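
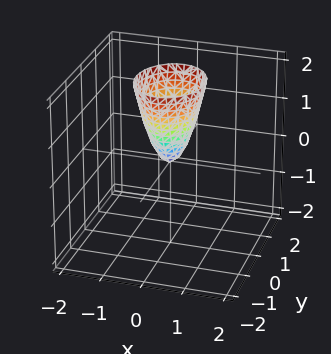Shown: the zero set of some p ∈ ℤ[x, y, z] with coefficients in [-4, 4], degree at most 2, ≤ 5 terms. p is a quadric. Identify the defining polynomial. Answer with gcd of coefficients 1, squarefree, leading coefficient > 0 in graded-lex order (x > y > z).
3*x^2 + 2*y^2 - z

deg p = 2.
Symmetries: it's symmetric under x → −x, forcing even powers of x; the y ↦ −y reflection is a symmetry, so y appears only in even powers.
Checking where it meets the axes: one x-axis crossing is at x = 0; it meets the z-axis at z = 0 (among the integer gridlines); it meets the y-axis at y = 0 (among the integer gridlines).
Putting this together gives p.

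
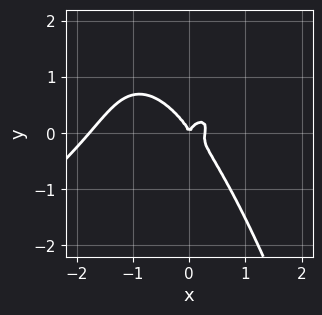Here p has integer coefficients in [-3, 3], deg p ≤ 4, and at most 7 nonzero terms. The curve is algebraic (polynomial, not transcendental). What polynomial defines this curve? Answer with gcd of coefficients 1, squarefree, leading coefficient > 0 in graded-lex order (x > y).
2*x^4 - 2*x^3*y + 3*x^3 + 2*y^3 - x^2

1. deg p = 4. A generic line meets the curve in up to 4 points.
2. From the axis intercepts and sections: it meets the y-axis at y = 0 (among the integer gridlines); it crosses the x-axis at the gridline x = 0.
3. These observations pin down the coefficients.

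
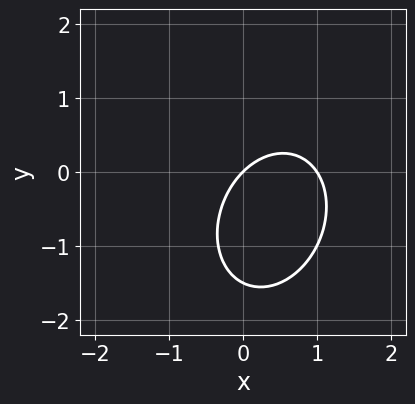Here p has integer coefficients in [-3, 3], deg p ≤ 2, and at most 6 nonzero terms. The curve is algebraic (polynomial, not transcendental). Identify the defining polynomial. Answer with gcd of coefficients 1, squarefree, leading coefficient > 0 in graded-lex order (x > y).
1. deg p = 2.
2. From the axis intercepts and sections: it crosses the y-axis at the gridline y = 0; the x-axis gridline crossings are at x ∈ {0, 1}.
3. These observations pin down the coefficients.

3*x^2 - x*y + 2*y^2 - 3*x + 3*y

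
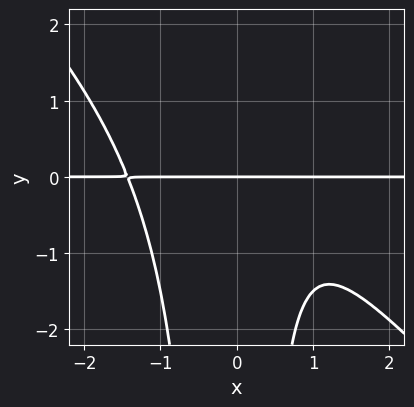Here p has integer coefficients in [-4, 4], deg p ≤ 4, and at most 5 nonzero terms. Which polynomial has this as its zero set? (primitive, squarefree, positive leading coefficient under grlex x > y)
2*x^3*y + 2*x^2*y^2 - 2*x*y + 3*y

First, deg p = 4. A generic line meets the curve in up to 4 points.
Next, observable constraints: one y-axis crossing is at y = 0; the visible x-axis segment lies entirely on the curve.
Finally, solving for integer coefficients yields p as stated.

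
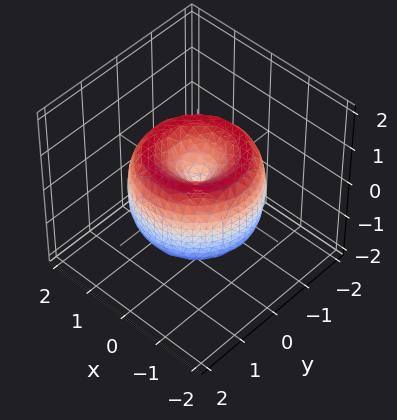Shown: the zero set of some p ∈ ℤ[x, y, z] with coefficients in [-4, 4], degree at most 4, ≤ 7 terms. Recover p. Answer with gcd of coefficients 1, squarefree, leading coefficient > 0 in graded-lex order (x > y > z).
1. Degree: a generic line meets the surface in up to 4 points, so deg p = 4.
2. Symmetry: every cross-section ⟂ z is a circle, so x, y appear only via x² + y².
3. From the visible intercepts: one y-axis crossing is at y = 0; a circular section at z = 0 has radius between 1 and 2; it meets the z-axis at z = 0 (among the integer gridlines).
4. The integer polynomial consistent with all of this is the stated p.

x^4 + 2*x^2*y^2 + y^4 - 2*x^2 - 2*y^2 + z^2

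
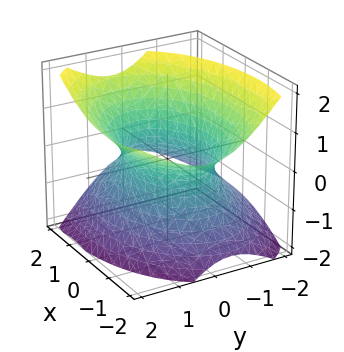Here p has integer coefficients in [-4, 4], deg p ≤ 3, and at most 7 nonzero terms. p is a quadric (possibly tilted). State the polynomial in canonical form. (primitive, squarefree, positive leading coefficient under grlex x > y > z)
1. deg p = 2. A generic line meets the surface in up to 2 points.
2. Checking where it meets the axes: the surface avoids every integer z-axis point in the box; among the integer gridlines, it crosses the y-axis at y ∈ {-1, 1}.
3. Matching integer coefficients to the picture gives p.

x^2 + x*z + 2*y^2 - y*z - 2*z^2 - 2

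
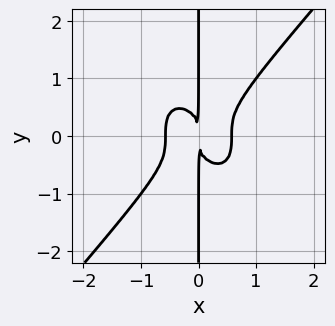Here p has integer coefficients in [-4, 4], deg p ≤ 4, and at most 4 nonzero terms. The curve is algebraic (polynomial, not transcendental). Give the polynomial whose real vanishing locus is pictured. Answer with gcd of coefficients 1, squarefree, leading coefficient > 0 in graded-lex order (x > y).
deg p = 4.
Reading off the gridlines: every point of the y-axis in the box is on the curve.
Solving for integer coefficients yields p as stated.

3*x^4 - 2*x*y^3 - x^2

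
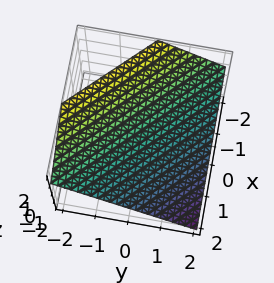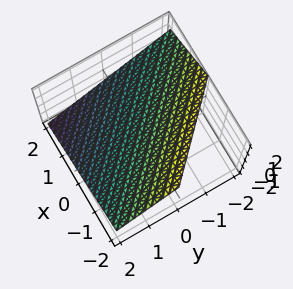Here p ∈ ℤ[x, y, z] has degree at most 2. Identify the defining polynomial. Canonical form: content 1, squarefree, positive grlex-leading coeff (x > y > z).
1. deg p = 1. The surface is flat (a plane).
2. Against the integer gridlines: it meets the x-axis at x = 1 (among the integer gridlines); it crosses the y-axis at the gridline y = 1.
3. The integer polynomial consistent with all of this is the stated p.

2*x + 2*y + 3*z - 2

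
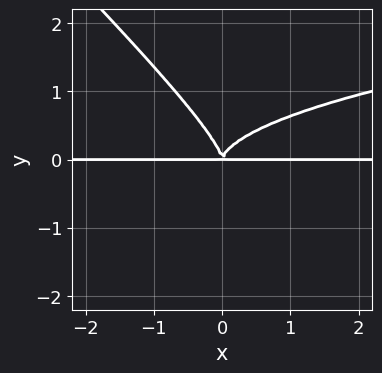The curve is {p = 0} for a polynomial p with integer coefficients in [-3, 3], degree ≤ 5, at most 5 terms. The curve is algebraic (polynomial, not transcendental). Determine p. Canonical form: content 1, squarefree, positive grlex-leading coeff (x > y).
3*x*y^3 + 3*y^4 - 2*x^2*y

Degree: no degree-3 curve has this shape, so deg p = 4.
Checking where it meets the axes: every point of the x-axis in the box is on the curve.
Matching integer coefficients to the picture gives p.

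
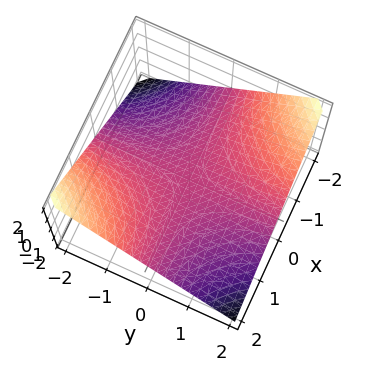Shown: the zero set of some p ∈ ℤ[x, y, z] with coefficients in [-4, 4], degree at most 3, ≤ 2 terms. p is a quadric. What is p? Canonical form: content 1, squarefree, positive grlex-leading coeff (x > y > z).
x*y + 2*z

(a) The degree is 2 — a hyperbolic paraboloid; a quadric.
(b) Observable constraints: the visible x-axis segment lies entirely on the surface; it meets the z-axis at z = 0 (among the integer gridlines).
(c) Assembling these constraints gives the stated polynomial. Check: (0, -1, 0) on the y-axis lies on the surface, and p(0, -1, 0) = 0. ✓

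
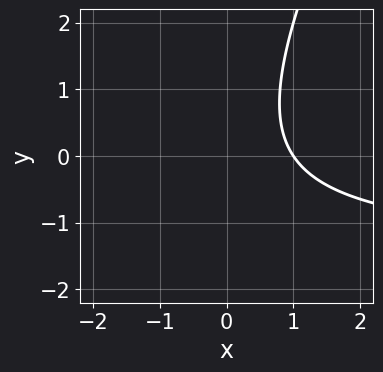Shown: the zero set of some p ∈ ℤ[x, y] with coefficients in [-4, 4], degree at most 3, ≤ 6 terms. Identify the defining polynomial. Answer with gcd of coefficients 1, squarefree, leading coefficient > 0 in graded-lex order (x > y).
First, degree: no degree-1 curve has this shape, so deg p = 2.
Then, reading off the gridlines: it misses every integer gridline on the y-axis; it meets the x-axis at x = 1 (among the integer gridlines).
Finally, solving for integer coefficients yields p as stated.

2*x*y - y^2 + 3*x - 3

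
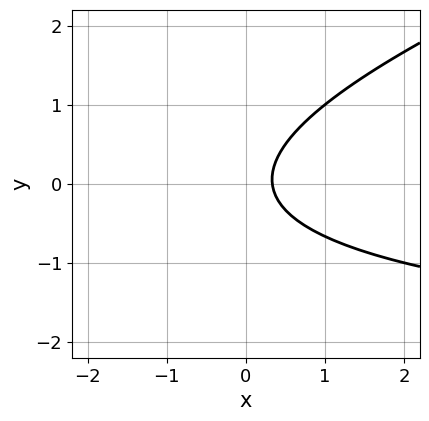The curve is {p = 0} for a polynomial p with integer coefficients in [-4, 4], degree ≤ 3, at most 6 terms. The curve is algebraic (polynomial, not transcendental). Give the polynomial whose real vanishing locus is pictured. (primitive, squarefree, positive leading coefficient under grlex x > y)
First, degree: a generic line meets the curve in up to 2 points, so deg p = 2.
Then, against the integer gridlines: no y-intercept at any integer in the box.
Finally, solving for integer coefficients yields p as stated.

x*y - 3*y^2 + 3*x - 1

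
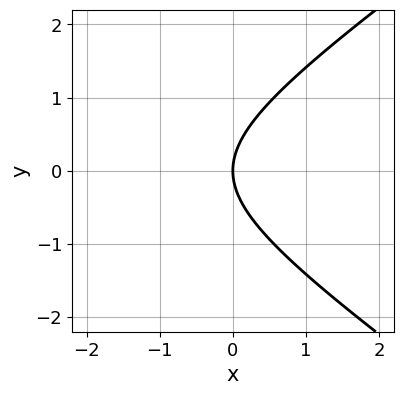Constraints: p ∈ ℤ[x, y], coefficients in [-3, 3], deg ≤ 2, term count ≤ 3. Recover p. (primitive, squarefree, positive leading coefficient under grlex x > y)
x^2 - 2*y^2 + 3*x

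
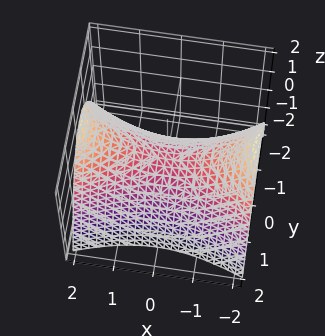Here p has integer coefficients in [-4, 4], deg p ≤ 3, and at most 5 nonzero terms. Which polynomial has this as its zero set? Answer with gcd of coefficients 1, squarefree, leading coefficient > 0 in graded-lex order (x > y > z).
deg p = 2.
Symmetries: the x ↦ −x reflection is a symmetry, so x appears only in even powers; mirror symmetry y ↦ −y ⇒ only even powers of y.
From the axis intercepts and sections: it meets the x-axis at x = 0 (among the integer gridlines); it crosses the z-axis at the gridline z = 0.
The integer polynomial consistent with all of this is the stated p.

x^2 - 3*y^2 - 3*z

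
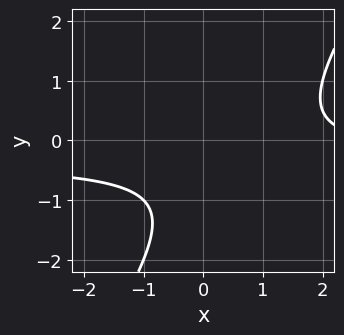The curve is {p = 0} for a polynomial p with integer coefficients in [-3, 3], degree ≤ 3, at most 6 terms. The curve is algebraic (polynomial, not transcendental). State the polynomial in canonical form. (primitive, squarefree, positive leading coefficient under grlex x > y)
1. deg p = 2. No degree-1 curve has this shape.
2. From the axis intercepts and sections: it misses every integer gridline on the x-axis; no y-intercept at any integer in the box.
3. Assembling these constraints gives the stated polynomial.

3*x*y - 2*y^2 + x - 3*y - 3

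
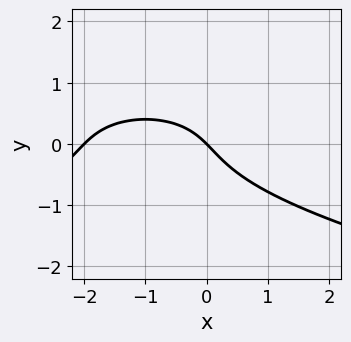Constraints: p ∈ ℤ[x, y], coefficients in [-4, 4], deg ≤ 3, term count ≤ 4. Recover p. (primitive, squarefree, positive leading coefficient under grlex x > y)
deg p = 3. The shape is more complex than any degree-2 curve.
Reading off the gridlines: among the integer gridlines, it crosses the x-axis at x ∈ {-2, 0}; it meets the y-axis at y = 0 (among the integer gridlines).
The integer polynomial consistent with all of this is the stated p.

3*y^3 + x^2 + 2*x + 2*y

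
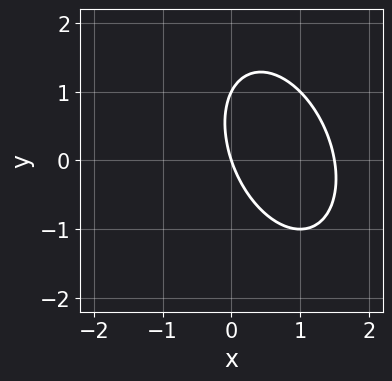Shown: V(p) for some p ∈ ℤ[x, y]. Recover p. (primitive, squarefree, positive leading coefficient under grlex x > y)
deg p = 2. The shape is more complex than any degree-1 curve.
Against the integer gridlines: one x-axis crossing is at x = 0; among the integer gridlines, it crosses the y-axis at y ∈ {0, 1}.
Together with the visible shape, these determine p as stated.

2*x^2 + x*y + y^2 - 3*x - y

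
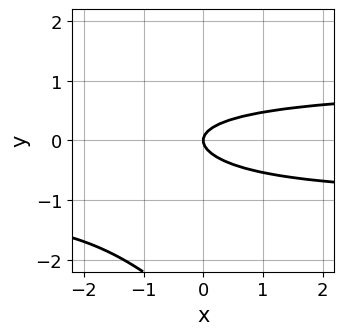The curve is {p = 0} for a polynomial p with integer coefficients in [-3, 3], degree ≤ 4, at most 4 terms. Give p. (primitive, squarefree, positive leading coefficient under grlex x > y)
(a) deg p = 3. The shape is more complex than any degree-2 curve.
(b) Observable constraints: it meets the y-axis at y = 0 (among the integer gridlines); it meets the x-axis at x = 0 (among the integer gridlines).
(c) Putting this together gives p.

x*y^2 + y^3 + 3*y^2 - x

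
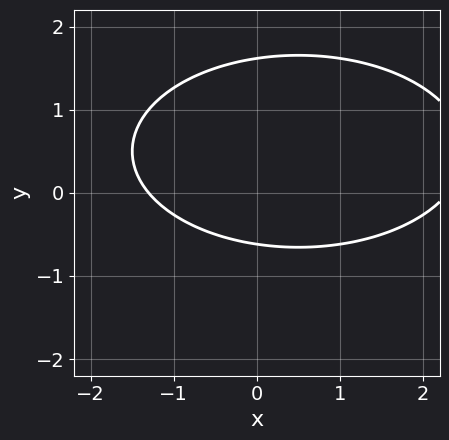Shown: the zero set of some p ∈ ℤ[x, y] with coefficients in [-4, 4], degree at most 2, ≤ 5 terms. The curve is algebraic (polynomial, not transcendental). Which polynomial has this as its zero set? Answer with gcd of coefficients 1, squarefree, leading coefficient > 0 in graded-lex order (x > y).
x^2 + 3*y^2 - x - 3*y - 3

First, deg p = 2. The shape is more complex than any degree-1 curve.
Finally, the integer polynomial consistent with all of this is the stated p.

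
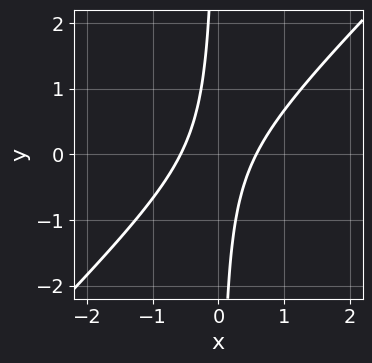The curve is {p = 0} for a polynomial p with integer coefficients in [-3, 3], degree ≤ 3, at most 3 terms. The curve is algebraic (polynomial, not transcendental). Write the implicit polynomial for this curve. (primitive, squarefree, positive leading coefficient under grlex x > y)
3*x^2 - 3*x*y - 1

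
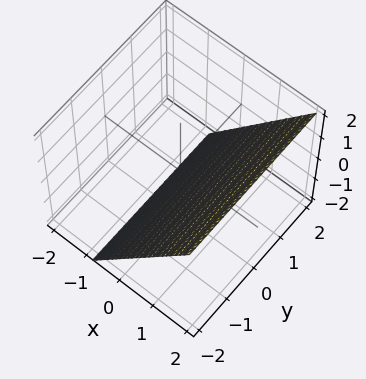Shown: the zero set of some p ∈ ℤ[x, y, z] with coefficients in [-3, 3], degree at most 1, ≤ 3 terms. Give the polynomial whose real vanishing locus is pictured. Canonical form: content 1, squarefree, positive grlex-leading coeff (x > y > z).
First, degree: every cross-section is a straight line — this is a plane, so deg p = 1.
Next, checking where it meets the axes: it meets the z-axis at z = -1 (among the integer gridlines); it misses every integer gridline on the y-axis.
Finally, putting this together gives p.

3*x - 2*z - 2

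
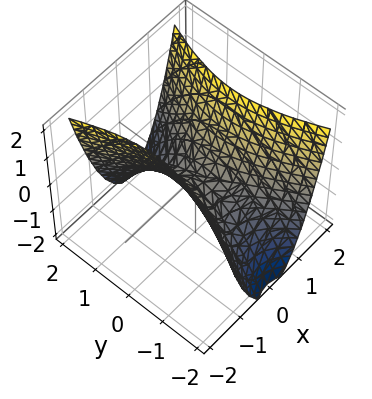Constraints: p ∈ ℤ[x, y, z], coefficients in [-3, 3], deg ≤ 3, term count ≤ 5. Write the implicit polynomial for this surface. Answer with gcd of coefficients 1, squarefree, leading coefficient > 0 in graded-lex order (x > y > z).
1. deg p = 2.
2. Symmetries: it's symmetric under x → −x, forcing even powers of x; mirror symmetry y ↦ −y ⇒ only even powers of y.
3. Against the integer gridlines: one z-axis crossing is at z = 0; it meets the y-axis at y = 0 (among the integer gridlines); one x-axis crossing is at x = 0.
4. Together with the visible shape, these determine p as stated.

3*x^2 - y^2 - 2*z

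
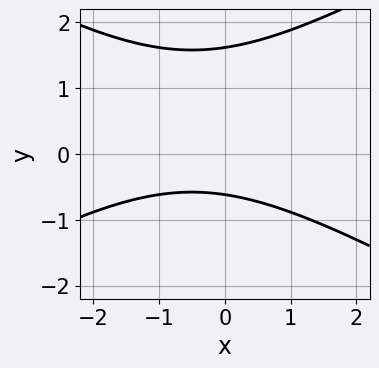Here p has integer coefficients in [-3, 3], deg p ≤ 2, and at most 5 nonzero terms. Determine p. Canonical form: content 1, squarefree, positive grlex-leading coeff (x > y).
1. Degree: no degree-1 curve has this shape, so deg p = 2.
2. Checking where it meets the axes: no x-intercept at any integer in the box.
3. Together with the visible shape, these determine p as stated.

x^2 - 3*y^2 + x + 3*y + 3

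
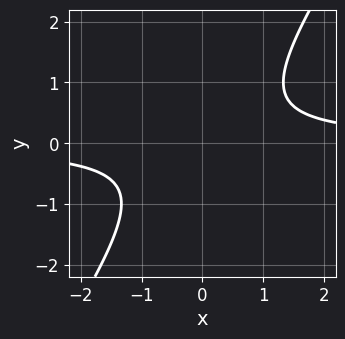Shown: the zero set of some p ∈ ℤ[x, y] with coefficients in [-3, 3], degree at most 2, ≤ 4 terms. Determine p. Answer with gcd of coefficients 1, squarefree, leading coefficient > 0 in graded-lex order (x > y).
3*x*y - 2*y^2 - 2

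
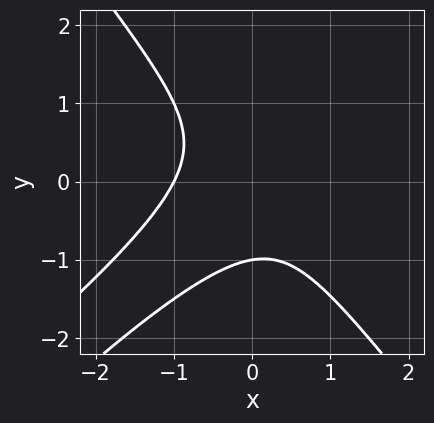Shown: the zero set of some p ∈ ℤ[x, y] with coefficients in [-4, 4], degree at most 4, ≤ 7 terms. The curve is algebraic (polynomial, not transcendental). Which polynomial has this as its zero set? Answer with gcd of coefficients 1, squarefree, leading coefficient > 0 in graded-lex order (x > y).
2*x^3 - 3*x^2*y - x*y^2 + 2*y^3 + 2

1. Degree: a generic line meets the curve in up to 3 points, so deg p = 3.
2. From the visible intercepts: it meets the x-axis at x = -1 (among the integer gridlines); it meets the y-axis at y = -1 (among the integer gridlines).
3. Fitting integer coefficients to these (and the overall shape) gives p.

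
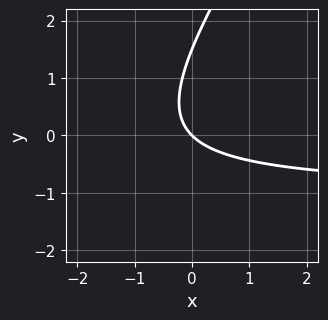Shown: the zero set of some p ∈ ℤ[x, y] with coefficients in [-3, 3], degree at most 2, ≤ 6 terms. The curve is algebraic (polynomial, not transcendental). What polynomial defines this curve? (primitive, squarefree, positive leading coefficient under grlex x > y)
3*x*y - 2*y^2 + 3*x + 3*y

1. Degree: the shape is more complex than any degree-1 curve, so deg p = 2.
2. Checking where it meets the axes: one y-axis crossing is at y = 0; one x-axis crossing is at x = 0.
3. Solving for integer coefficients yields p as stated.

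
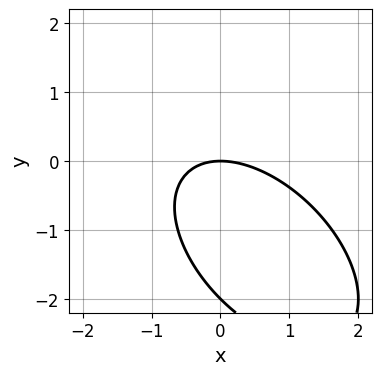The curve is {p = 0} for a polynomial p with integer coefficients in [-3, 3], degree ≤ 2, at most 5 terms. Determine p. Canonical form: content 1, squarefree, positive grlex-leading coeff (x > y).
x^2 + x*y + y^2 + 2*y

First, the degree is 2 — a generic line meets the curve in up to 2 points.
Then, checking where it meets the axes: it crosses the x-axis at the gridline x = 0; the y-axis gridline crossings are at y ∈ {-2, 0}.
Finally, assembling these constraints gives the stated polynomial.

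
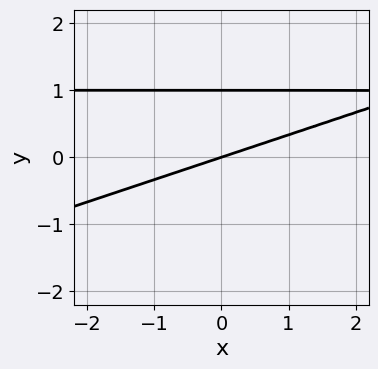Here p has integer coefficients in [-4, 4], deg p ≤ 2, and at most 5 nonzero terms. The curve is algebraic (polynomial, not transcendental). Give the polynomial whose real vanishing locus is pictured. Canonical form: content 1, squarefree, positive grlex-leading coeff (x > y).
x*y - 3*y^2 - x + 3*y

(a) The degree is 2 — no degree-1 curve has this shape.
(b) From the axis intercepts and sections: it meets the x-axis at x = 0 (among the integer gridlines); among the integer gridlines, it crosses the y-axis at y ∈ {0, 1}.
(c) Solving for integer coefficients yields p as stated.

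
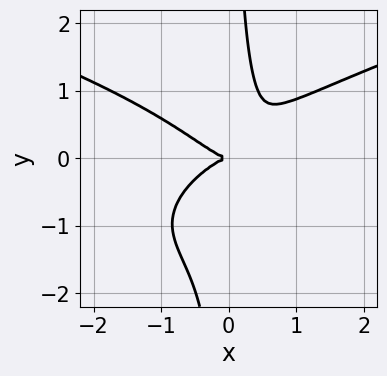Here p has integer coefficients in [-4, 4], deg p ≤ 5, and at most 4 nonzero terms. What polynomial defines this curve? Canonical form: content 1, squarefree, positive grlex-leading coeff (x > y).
3*x*y^3 - 2*x^3 + 2*x*y^2 - 2*y^2

deg p = 4.
Checking where it meets the axes: it meets the x-axis at x = 0 (among the integer gridlines); it crosses the y-axis at the gridline y = 0.
Matching integer coefficients to the picture gives p.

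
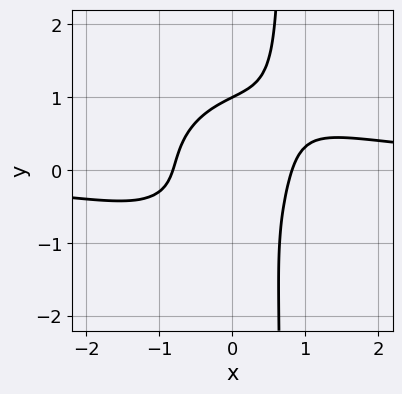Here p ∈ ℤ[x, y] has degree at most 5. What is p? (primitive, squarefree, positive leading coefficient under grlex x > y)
3*x^3*y + 3*x*y^3 - 2*y^3 - 3*x^2 + 2

(a) Degree: no degree-3 curve has this shape, so deg p = 4.
(b) Reading off the gridlines: it meets the y-axis at y = 1 (among the integer gridlines).
(c) Assembling these constraints gives the stated polynomial.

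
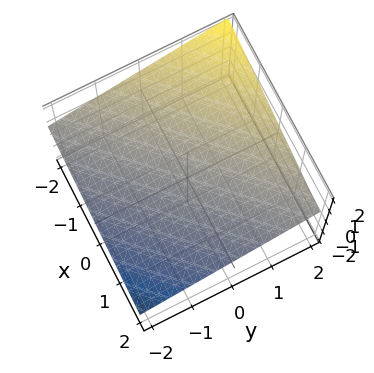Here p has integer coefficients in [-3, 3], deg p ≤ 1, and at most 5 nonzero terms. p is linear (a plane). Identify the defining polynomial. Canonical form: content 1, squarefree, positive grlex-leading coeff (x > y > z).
x - y + 3*z - 2

Degree: every cross-section is a straight line — this is a plane, so deg p = 1.
Reading off the gridlines: it crosses the y-axis at the gridline y = -2; it meets the x-axis at x = 2 (among the integer gridlines).
Together with the visible shape, these determine p as stated.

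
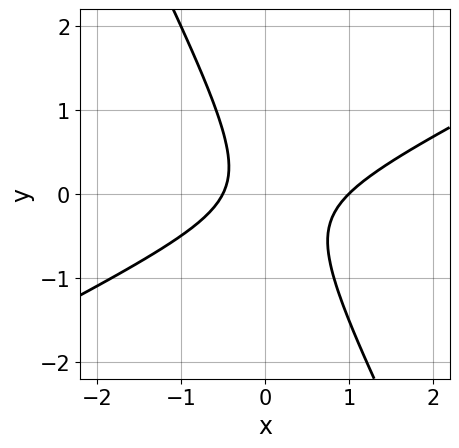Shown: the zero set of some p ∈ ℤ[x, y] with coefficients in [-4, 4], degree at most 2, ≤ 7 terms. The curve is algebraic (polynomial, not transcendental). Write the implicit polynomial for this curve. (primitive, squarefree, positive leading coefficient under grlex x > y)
2*x^2 - 3*x*y - 2*y^2 - x - 1

(a) deg p = 2. No degree-1 curve has this shape.
(b) Reading off the gridlines: no y-intercept at any integer in the box; one x-axis crossing is at x = 1.
(c) The integer polynomial consistent with all of this is the stated p.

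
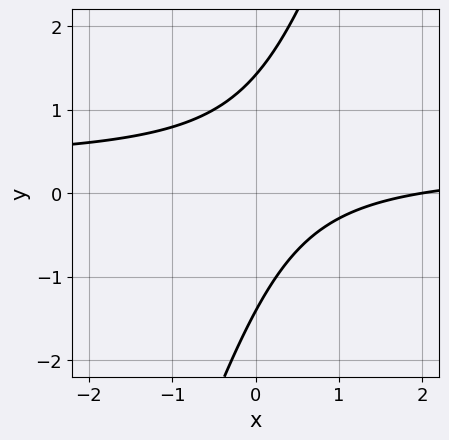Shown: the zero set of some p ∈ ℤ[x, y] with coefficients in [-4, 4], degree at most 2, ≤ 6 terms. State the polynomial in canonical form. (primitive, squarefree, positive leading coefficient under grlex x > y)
3*x*y - y^2 - x + 2

(a) Degree: a generic line meets the curve in up to 2 points, so deg p = 2.
(b) Reading off the gridlines: it crosses the x-axis at the gridline x = 2.
(c) Together with the visible shape, these determine p as stated.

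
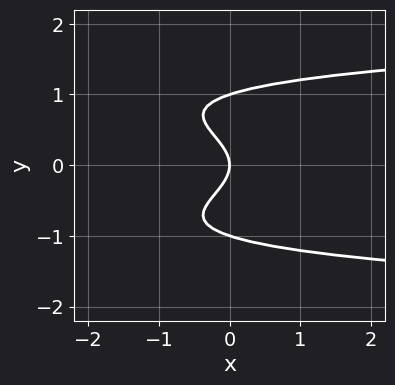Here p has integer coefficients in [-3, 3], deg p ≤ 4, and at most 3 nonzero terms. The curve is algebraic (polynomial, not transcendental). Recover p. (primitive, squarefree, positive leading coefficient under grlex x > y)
3*y^4 - 3*y^2 - 2*x

First, the degree is 4 — no degree-3 curve has this shape.
Then, symmetries: it's symmetric under y → −y, forcing even powers of y.
Next, against the integer gridlines: it meets the x-axis at x = 0 (among the integer gridlines); among the integer gridlines, it crosses the y-axis at y ∈ {-1, 0, 1}.
Finally, together with the visible shape, these determine p as stated.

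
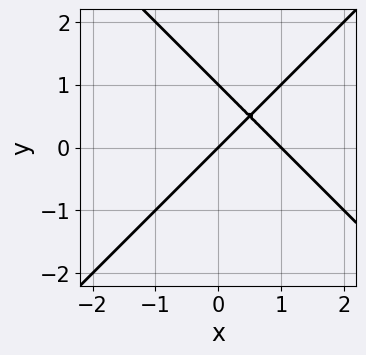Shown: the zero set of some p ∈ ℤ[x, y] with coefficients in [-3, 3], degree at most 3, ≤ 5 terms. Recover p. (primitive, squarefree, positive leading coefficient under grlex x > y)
x^2 - y^2 - x + y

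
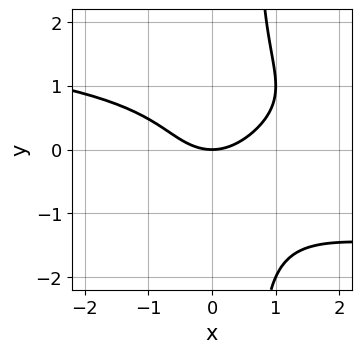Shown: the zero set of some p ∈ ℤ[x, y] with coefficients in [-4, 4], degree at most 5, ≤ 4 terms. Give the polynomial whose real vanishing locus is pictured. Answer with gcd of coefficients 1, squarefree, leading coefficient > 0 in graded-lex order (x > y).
3*x*y^3 - 2*y^3 + 2*x^2 - 3*y

(a) deg p = 4.
(b) Observable constraints: it crosses the y-axis at the gridline y = 0; it meets the x-axis at x = 0 (among the integer gridlines).
(c) Fitting integer coefficients to these (and the overall shape) gives p.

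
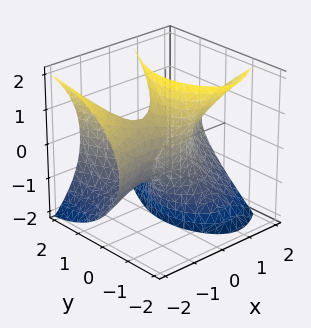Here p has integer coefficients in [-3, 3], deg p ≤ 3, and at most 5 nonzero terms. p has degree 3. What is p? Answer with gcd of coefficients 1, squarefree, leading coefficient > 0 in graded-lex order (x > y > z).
1. The degree is 3 — no degree-2 surface has this shape.
2. Reading off the gridlines: one x-axis crossing is at x = 1; no z-intercept at any integer in the box.
3. These observations pin down the coefficients.

x^3 - 3*x^2*y - 3*x*z^2 + 3*y^2 - 1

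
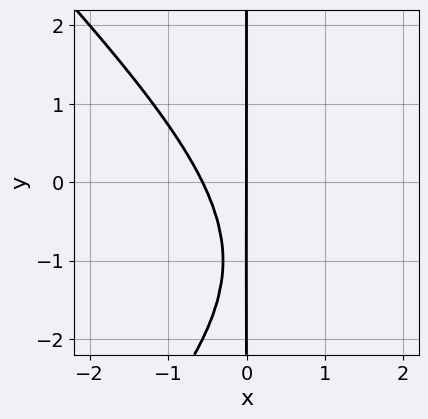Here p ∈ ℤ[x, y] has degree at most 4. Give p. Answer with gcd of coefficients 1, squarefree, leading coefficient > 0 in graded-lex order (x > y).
x^3 - x*y^2 - 3*x^2 - 2*x*y - 2*x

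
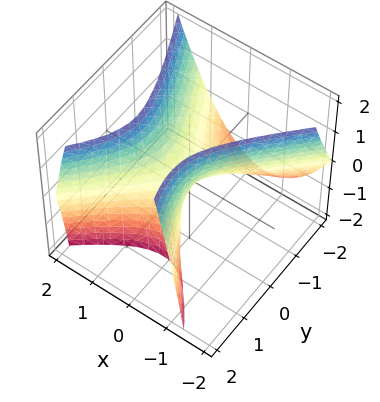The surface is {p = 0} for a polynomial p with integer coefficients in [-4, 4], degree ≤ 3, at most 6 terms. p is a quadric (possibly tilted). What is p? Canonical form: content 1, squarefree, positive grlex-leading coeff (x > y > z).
1. deg p = 2. A generic line meets the surface in up to 2 points.
2. Checking where it meets the axes: it meets the x-axis at x = 0 (among the integer gridlines); one z-axis crossing is at z = 0; it meets the y-axis at y = 0 (among the integer gridlines).
3. The integer polynomial consistent with all of this is the stated p.

2*x^2 - x*y - y^2 + y*z - z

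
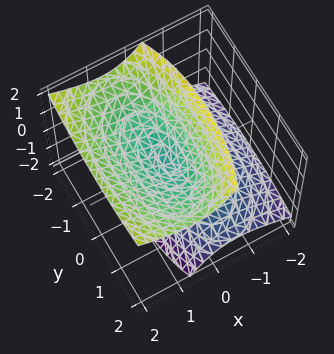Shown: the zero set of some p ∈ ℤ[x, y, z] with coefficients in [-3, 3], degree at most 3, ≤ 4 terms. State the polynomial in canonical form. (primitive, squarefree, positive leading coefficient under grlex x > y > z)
First, degree: the shape is more complex than any degree-1 surface, so deg p = 2.
Next, against the integer gridlines: it crosses the x-axis at the gridline x = 0; it meets the z-axis at z = 0 (among the integer gridlines).
Finally, these observations pin down the coefficients.

3*x^2 - 3*x*z + y^2 - 2*z^2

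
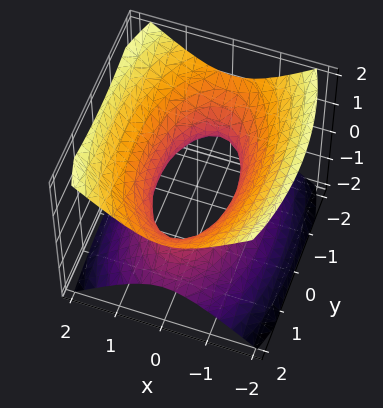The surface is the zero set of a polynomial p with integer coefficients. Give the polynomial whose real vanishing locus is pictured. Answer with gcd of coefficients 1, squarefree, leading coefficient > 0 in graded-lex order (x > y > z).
(a) The degree is 2 — one connected sheet with a waist; a quadric.
(b) Symmetries: it's symmetric under y → −y, forcing even powers of y; mirror symmetry x ↦ −x ⇒ only even powers of x; the z ↦ −z reflection is a symmetry, so z appears only in even powers.
(c) From the visible intercepts: the surface avoids every integer z-axis point in the box.
(d) The integer polynomial consistent with all of this is the stated p.

3*x^2 + y^2 - 3*z^2 - 2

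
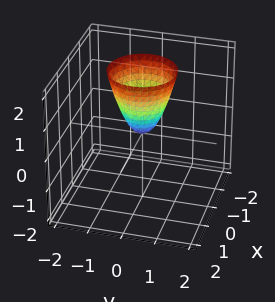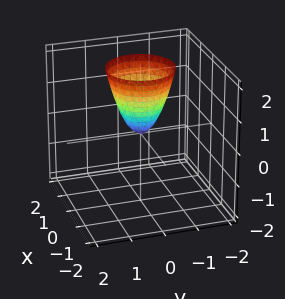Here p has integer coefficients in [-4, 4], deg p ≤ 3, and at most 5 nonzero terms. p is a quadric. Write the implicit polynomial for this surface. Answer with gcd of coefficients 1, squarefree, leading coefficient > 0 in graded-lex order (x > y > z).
2*x^2 + 2*y^2 - z

deg p = 2.
Symmetries: rotational symmetry about the z-axis ⇒ p depends on x, y only through x² + y².
Reading off the gridlines: one z-axis crossing is at z = 0; a circular section at z = 2 has radius exactly 1.
Fitting integer coefficients to these (and the overall shape) gives p.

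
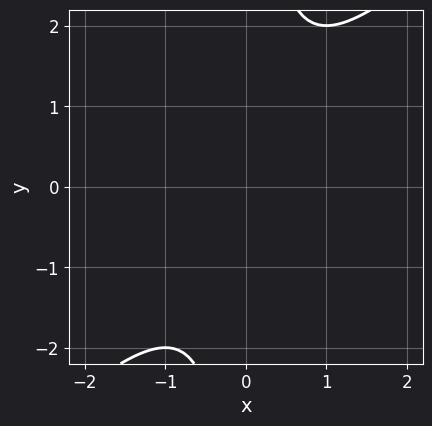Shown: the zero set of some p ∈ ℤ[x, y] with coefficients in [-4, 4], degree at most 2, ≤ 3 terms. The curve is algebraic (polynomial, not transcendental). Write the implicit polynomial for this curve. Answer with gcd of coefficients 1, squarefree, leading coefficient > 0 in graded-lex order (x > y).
First, degree: the shape is more complex than any degree-1 curve, so deg p = 2.
Next, checking where it meets the axes: it misses every integer gridline on the y-axis; the curve avoids every integer x-axis point in the box.
Finally, together with the visible shape, these determine p as stated.

x^2 - x*y + 1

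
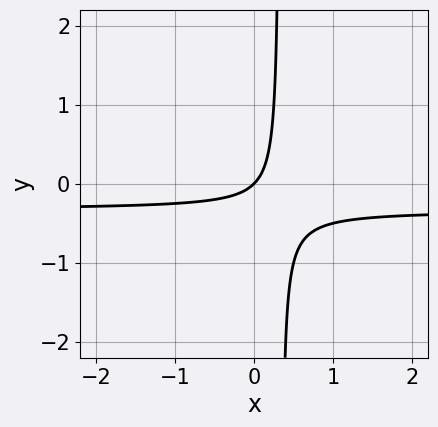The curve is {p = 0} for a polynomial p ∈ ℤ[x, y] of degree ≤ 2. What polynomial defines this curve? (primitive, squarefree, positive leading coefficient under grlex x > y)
3*x*y + x - y

(a) Degree: a generic line meets the curve in up to 2 points, so deg p = 2.
(b) Against the integer gridlines: it meets the x-axis at x = 0 (among the integer gridlines); it crosses the y-axis at the gridline y = 0.
(c) Solving for integer coefficients yields p as stated.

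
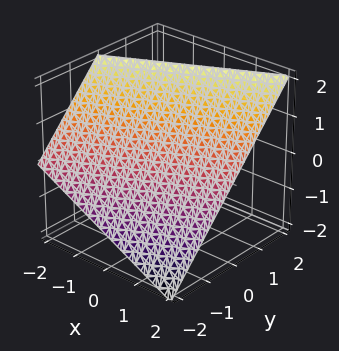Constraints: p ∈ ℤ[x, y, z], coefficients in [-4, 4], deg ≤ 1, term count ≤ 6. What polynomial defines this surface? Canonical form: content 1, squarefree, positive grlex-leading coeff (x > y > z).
x - 2*y + 2*z - 2

First, the degree is 1 — every cross-section is a straight line — this is a plane.
Next, checking where it meets the axes: one y-axis crossing is at y = -1; it crosses the z-axis at the gridline z = 1; one x-axis crossing is at x = 2.
Finally, fitting integer coefficients to these (and the overall shape) gives p.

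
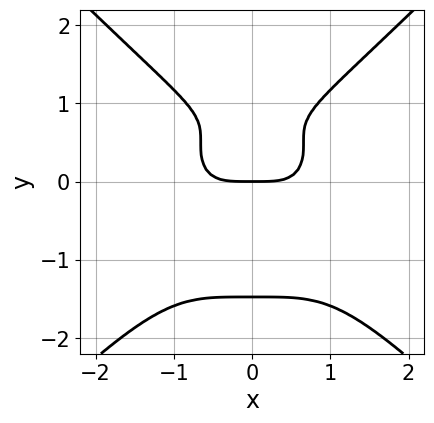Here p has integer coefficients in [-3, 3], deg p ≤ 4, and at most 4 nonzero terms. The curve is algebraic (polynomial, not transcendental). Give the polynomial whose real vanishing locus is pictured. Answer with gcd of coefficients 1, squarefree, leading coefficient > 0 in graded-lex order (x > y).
2*x^4 - 2*y^4 + 3*y^2 - 2*y

The degree is 4 — no degree-3 curve has this shape.
Symmetries: it's symmetric under x → −x, forcing even powers of x.
From the visible intercepts: it meets the x-axis at x = 0 (among the integer gridlines); it meets the y-axis at y = 0 (among the integer gridlines).
These observations pin down the coefficients.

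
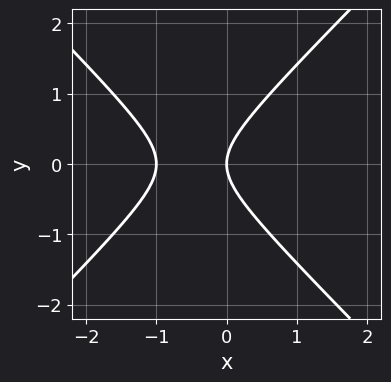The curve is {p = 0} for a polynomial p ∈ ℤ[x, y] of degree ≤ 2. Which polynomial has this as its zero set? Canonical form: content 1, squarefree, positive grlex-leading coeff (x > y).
x^2 - y^2 + x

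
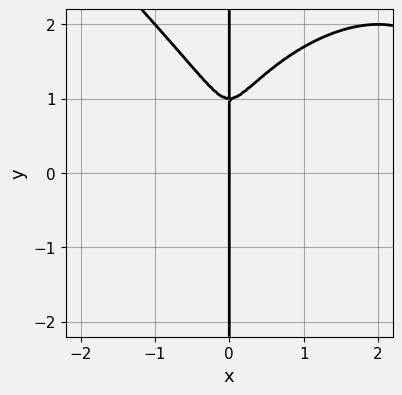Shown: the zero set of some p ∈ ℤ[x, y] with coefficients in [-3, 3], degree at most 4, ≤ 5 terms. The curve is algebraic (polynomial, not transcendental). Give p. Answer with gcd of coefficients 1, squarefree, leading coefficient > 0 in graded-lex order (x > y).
x^4 + x*y^3 - 3*x^3 - x*y^2

First, deg p = 4. No degree-3 curve has this shape.
Next, checking where it meets the axes: the visible y-axis segment lies entirely on the curve; one x-axis crossing is at x = 0.
Finally, matching integer coefficients to the picture gives p.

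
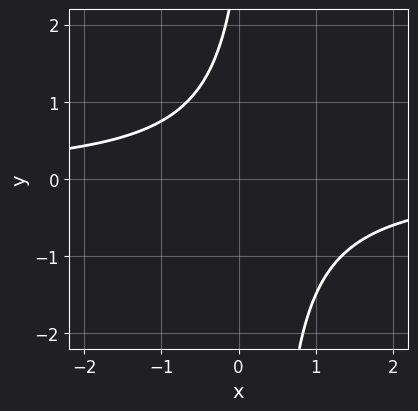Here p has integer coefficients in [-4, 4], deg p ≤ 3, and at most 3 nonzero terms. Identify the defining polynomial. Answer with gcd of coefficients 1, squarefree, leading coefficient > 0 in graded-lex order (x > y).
3*x*y - y + 3

First, degree: no degree-1 curve has this shape, so deg p = 2.
Next, checking where it meets the axes: the curve avoids every integer x-axis point in the box; no y-intercept at any integer in the box.
Finally, fitting integer coefficients to these (and the overall shape) gives p.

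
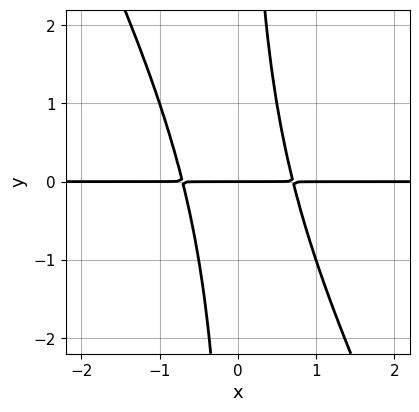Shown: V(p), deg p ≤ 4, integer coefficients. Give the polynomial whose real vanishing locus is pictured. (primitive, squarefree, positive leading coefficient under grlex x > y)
1. Degree: no degree-2 curve has this shape, so deg p = 3.
2. Checking where it meets the axes: it meets the y-axis at y = 0 (among the integer gridlines); every point of the x-axis in the box is on the curve.
3. Putting this together gives p.

2*x^2*y + x*y^2 - y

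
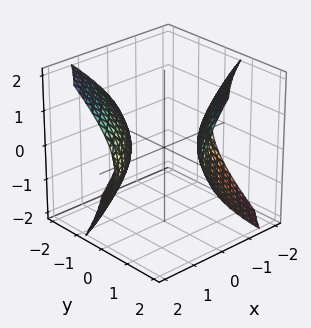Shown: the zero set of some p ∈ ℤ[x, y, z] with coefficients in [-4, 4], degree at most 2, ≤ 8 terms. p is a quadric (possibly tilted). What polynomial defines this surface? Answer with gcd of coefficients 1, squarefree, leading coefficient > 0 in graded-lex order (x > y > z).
x^2 - 3*x*y + y^2 + y*z - 2*z^2 - 2

(a) The picture has 2 separate pieces. Treating them together as one polynomial.
(b) The degree is 2 — a generic line meets the surface in up to 2 points.
(c) Reading off the gridlines: the surface avoids every integer z-axis point in the box.
(d) Together with the visible shape, these determine p as stated.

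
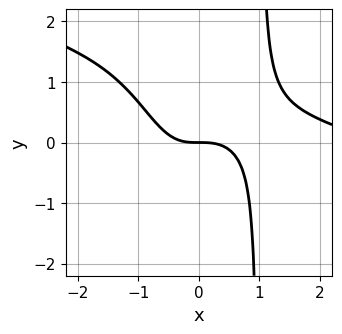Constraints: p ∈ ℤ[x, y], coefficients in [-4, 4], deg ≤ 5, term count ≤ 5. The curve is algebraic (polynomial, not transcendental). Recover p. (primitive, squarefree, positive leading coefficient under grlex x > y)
x^4 + 3*x^3*y - 3*x^3 - 3*y

First, deg p = 4. The shape is more complex than any degree-3 curve.
Then, observable constraints: one x-axis crossing is at x = 0; it crosses the y-axis at the gridline y = 0.
Finally, solving for integer coefficients yields p as stated.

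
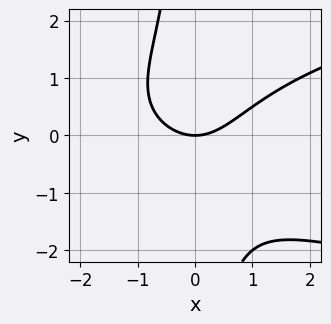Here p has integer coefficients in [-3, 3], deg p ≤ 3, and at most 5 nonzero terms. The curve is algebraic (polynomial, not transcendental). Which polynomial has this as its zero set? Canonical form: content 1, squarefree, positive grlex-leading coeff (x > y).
The degree is 3 — the shape is more complex than any degree-2 curve.
Observable constraints: it crosses the x-axis at the gridline x = 0; it meets the y-axis at y = 0 (among the integer gridlines).
Assembling these constraints gives the stated polynomial.

2*x*y^2 - 2*x^2 + 3*y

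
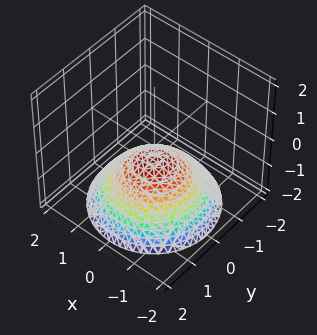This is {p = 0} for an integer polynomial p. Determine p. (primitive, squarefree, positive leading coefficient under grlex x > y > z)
(a) Degree: a generic line meets the surface in up to 2 points, so deg p = 2.
(b) Symmetry: every cross-section ⟂ z is a circle, so x, y appear only via x² + y².
(c) Checking where it meets the axes: no y-intercept at any integer in the box; it misses every integer gridline on the x-axis; a circular section at z = -2 has radius between 1 and 2.
(d) Assembling these constraints gives the stated polynomial.

x^2 + y^2 + 2*z + 1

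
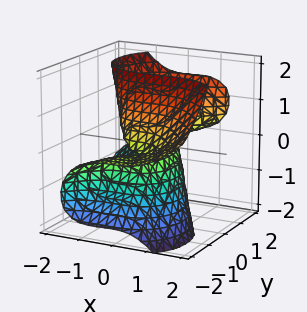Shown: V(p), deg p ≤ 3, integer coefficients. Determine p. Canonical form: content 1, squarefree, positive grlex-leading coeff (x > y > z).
2*x^3 - x^2*z - 3*y^2*z + 3*y*z^2 + 3*z

First, the degree is 3 — the shape is more complex than any degree-2 surface.
Next, reading off the gridlines: it crosses the x-axis at the gridline x = 0; it meets the z-axis at z = 0 (among the integer gridlines); the visible y-axis segment lies entirely on the surface.
Finally, solving for integer coefficients yields p as stated.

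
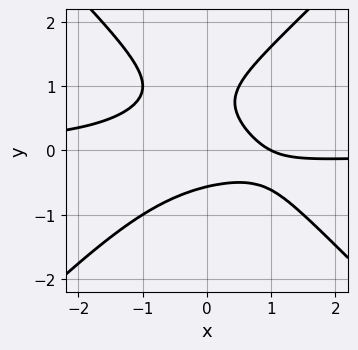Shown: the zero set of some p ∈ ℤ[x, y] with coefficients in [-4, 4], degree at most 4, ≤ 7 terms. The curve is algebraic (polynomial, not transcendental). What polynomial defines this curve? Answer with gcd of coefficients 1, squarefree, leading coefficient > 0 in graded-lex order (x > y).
The degree is 3 — the shape is more complex than any degree-2 curve.
From the axis intercepts and sections: one x-axis crossing is at x = 1.
These observations pin down the coefficients.

2*x^2*y - 2*y^3 + 2*y^2 + x - 1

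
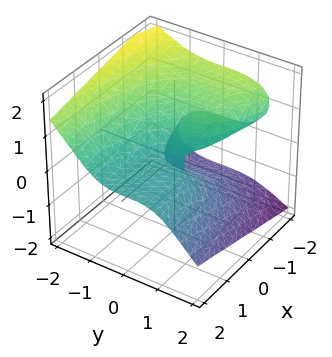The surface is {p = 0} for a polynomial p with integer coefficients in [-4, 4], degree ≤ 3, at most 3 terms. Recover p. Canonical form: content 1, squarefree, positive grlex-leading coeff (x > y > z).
y^3 + 2*z^3 + 2*x*z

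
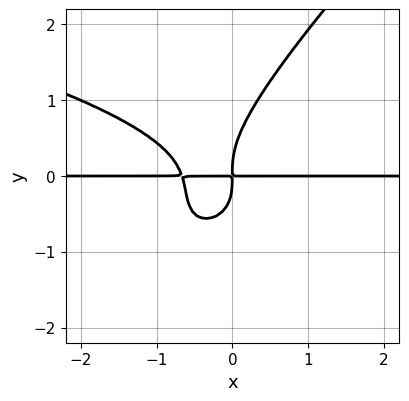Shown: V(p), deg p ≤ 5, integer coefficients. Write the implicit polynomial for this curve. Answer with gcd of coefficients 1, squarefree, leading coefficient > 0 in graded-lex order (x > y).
2*x*y^3 - 2*y^4 + 3*x^2*y + x*y^2 + 2*x*y

1. The degree is 4 — no degree-3 curve has this shape.
2. Against the integer gridlines: every point of the x-axis in the box is on the curve.
3. Assembling these constraints gives the stated polynomial.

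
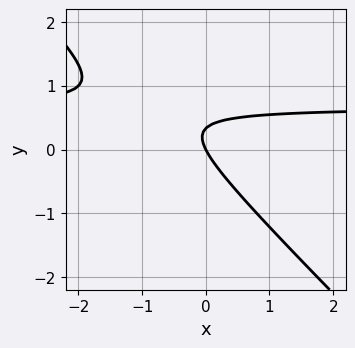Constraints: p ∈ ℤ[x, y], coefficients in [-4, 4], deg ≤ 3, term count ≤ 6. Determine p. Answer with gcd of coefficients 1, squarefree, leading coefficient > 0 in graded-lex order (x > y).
(a) The degree is 2 — the shape is more complex than any degree-1 curve.
(b) From the visible intercepts: one y-axis crossing is at y = 0; it crosses the x-axis at the gridline x = 0.
(c) Matching integer coefficients to the picture gives p.

3*x*y + 3*y^2 - 2*x - y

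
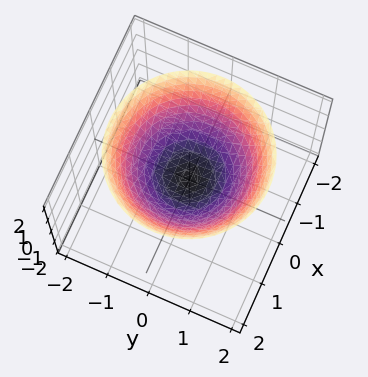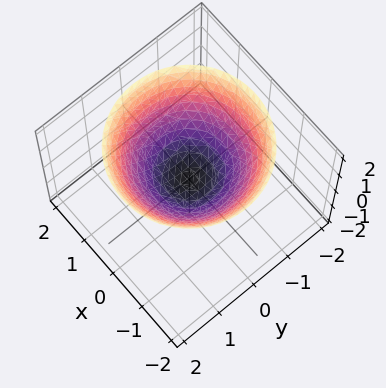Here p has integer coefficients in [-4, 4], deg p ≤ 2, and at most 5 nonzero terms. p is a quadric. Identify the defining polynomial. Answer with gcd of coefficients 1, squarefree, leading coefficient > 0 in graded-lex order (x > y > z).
First, the degree is 2 — a paraboloid; a quadric.
Next, symmetries: every cross-section ⟂ z is a circle, so x, y appear only via x² + y².
Next, against the integer gridlines: it crosses the z-axis at the gridline z = 0; it crosses the y-axis at the gridline y = 0; a circular section at z = 1 has radius between 1 and 2.
Finally, solving for integer coefficients yields p as stated.

2*x^2 + 2*y^2 - 3*z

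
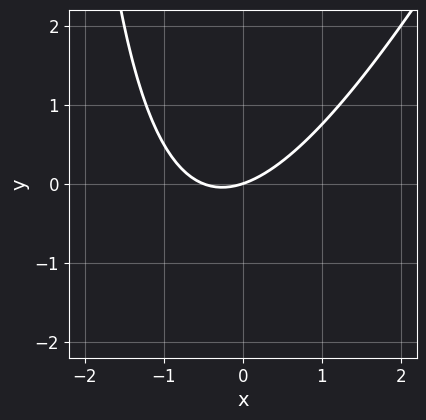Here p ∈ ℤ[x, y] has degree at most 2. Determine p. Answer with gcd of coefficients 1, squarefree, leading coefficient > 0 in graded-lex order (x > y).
(a) Degree: no degree-1 curve has this shape, so deg p = 2.
(b) Reading off the gridlines: it meets the y-axis at y = 0 (among the integer gridlines); it meets the x-axis at x = 0 (among the integer gridlines).
(c) The integer polynomial consistent with all of this is the stated p.

2*x^2 - x*y + x - 3*y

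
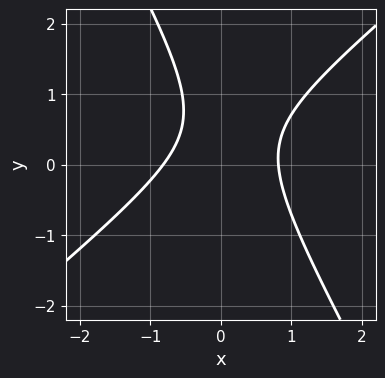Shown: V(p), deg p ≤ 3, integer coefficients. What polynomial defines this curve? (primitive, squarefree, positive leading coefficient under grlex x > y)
3*x^2 - 2*x*y - 2*y^2 + 2*y - 2

First, the degree is 2 — a generic line meets the curve in up to 2 points.
Next, observable constraints: the curve avoids every integer y-axis point in the box.
Finally, solving for integer coefficients yields p as stated.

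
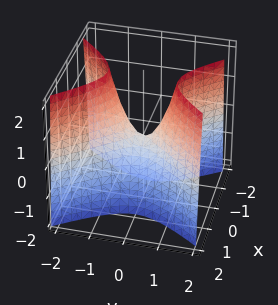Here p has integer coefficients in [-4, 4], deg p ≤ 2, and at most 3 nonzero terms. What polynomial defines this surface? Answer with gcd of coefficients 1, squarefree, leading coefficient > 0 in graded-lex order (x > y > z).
3*x^2 - 2*y^2 + z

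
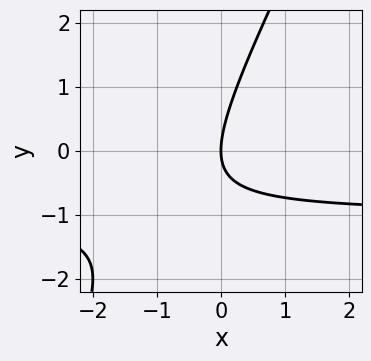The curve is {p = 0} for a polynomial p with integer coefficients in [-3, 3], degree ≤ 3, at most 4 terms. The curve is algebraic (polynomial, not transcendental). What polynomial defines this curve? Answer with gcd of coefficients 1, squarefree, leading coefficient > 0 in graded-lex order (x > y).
First, degree: the shape is more complex than any degree-1 curve, so deg p = 2.
Next, observable constraints: it crosses the x-axis at the gridline x = 0; it meets the y-axis at y = 0 (among the integer gridlines).
Finally, fitting integer coefficients to these (and the overall shape) gives p.

2*x*y - y^2 + 2*x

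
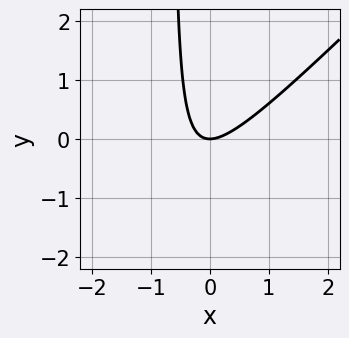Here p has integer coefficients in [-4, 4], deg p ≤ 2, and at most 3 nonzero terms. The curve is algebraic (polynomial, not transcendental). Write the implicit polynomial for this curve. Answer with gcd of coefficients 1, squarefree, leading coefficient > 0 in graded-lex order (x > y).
3*x^2 - 3*x*y - 2*y

(a) Degree: the shape is more complex than any degree-1 curve, so deg p = 2.
(b) Reading off the gridlines: one y-axis crossing is at y = 0; one x-axis crossing is at x = 0.
(c) Fitting integer coefficients to these (and the overall shape) gives p.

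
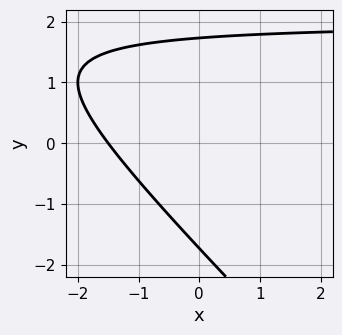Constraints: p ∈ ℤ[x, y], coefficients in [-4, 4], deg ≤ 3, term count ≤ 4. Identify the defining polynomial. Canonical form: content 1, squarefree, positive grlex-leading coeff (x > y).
First, degree: the shape is more complex than any degree-1 curve, so deg p = 2.
Finally, putting this together gives p.

x*y + y^2 - 2*x - 3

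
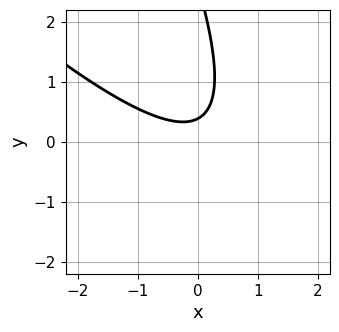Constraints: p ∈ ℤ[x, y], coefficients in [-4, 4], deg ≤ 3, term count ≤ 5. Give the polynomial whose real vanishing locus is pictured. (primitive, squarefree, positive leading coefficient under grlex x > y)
1. The degree is 2 — no degree-1 curve has this shape.
2. From the visible intercepts: it misses every integer gridline on the x-axis.
3. Solving for integer coefficients yields p as stated.

2*x^2 + 3*x*y + y^2 - 3*y + 1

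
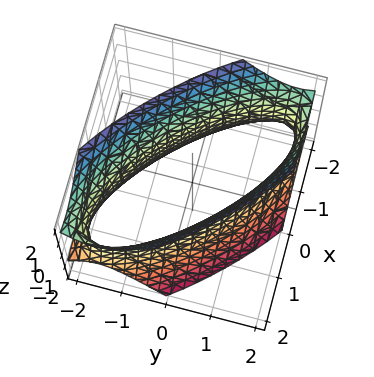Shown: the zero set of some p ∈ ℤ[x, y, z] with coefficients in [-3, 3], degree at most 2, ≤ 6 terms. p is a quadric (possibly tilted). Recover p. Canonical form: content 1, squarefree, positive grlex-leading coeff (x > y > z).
2*x^2 + 3*x*y + 2*y^2 - z^2 - 3

(a) deg p = 2. No degree-1 surface has this shape.
(b) Against the integer gridlines: no z-intercept at any integer in the box.
(c) Fitting integer coefficients to these (and the overall shape) gives p.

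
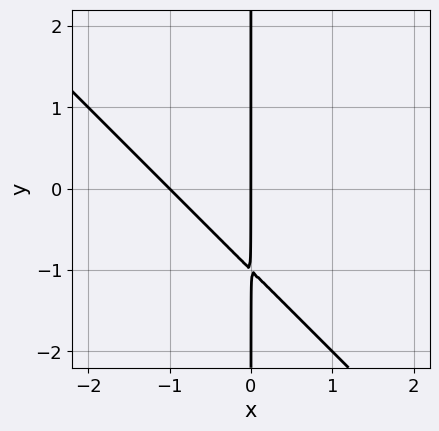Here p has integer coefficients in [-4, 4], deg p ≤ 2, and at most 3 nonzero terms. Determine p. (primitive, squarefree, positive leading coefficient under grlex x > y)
x^2 + x*y + x

The degree is 2 — no degree-1 curve has this shape.
Checking where it meets the axes: the x-axis gridline crossings are at x ∈ {-1, 0}; every point of the y-axis in the box is on the curve.
Matching integer coefficients to the picture gives p.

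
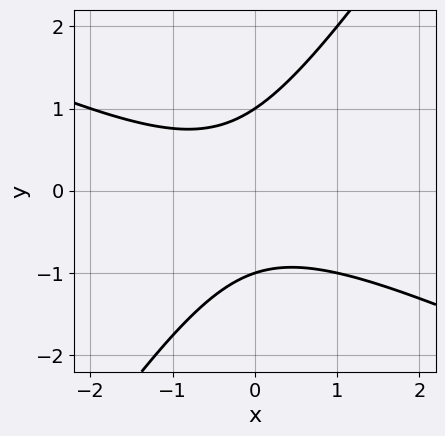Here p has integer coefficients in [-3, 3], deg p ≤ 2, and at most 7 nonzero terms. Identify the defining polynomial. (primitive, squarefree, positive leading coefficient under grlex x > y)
2*x^2 + 3*x*y - 3*y^2 + x + 3

Degree: no degree-1 curve has this shape, so deg p = 2.
Checking where it meets the axes: the y-axis gridline crossings are at y ∈ {-1, 1}; the curve avoids every integer x-axis point in the box.
The integer polynomial consistent with all of this is the stated p.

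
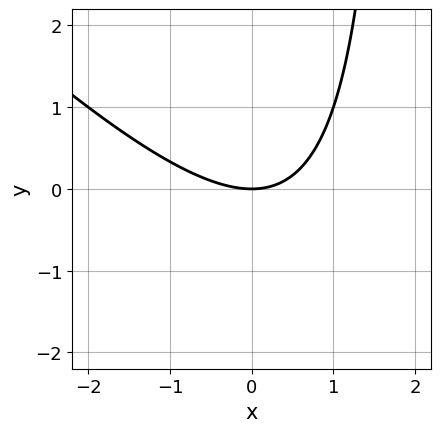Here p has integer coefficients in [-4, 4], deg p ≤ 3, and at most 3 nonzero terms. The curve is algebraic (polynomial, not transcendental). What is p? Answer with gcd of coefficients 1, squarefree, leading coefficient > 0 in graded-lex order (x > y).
x^2 + x*y - 2*y

The degree is 2 — no degree-1 curve has this shape.
Checking where it meets the axes: it crosses the x-axis at the gridline x = 0; one y-axis crossing is at y = 0.
The integer polynomial consistent with all of this is the stated p.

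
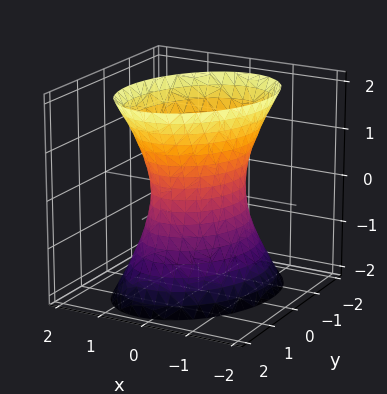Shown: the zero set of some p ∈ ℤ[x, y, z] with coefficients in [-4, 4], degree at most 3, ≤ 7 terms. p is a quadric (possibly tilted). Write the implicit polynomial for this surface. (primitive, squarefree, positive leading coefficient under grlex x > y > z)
(a) The degree is 2 — a generic line meets the surface in up to 2 points.
(b) Reading off the gridlines: among the integer gridlines, it crosses the y-axis at y ∈ {-1, 1}; it misses every integer gridline on the z-axis.
(c) The integer polynomial consistent with all of this is the stated p.

3*x^2 - x*y + 2*y^2 - z^2 - 2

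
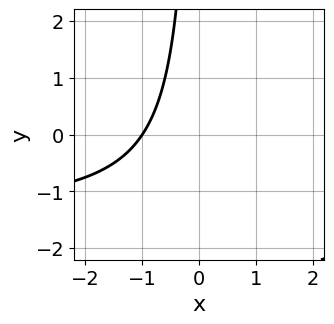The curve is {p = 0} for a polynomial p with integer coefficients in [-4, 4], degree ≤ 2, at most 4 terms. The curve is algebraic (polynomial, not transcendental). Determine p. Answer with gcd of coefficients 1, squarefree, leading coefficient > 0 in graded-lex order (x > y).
(a) deg p = 2. A generic line meets the curve in up to 2 points.
(b) From the axis intercepts and sections: one x-axis crossing is at x = -1; the curve avoids every integer y-axis point in the box.
(c) Assembling these constraints gives the stated polynomial.

2*x*y + 3*x + 3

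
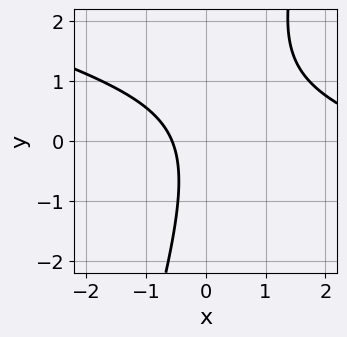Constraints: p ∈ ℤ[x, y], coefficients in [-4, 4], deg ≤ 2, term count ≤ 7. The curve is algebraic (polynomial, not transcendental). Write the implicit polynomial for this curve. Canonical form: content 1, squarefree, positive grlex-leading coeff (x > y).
x^2 + 3*x*y - y^2 - 3*x - 2

First, the degree is 2 — the shape is more complex than any degree-1 curve.
Then, observable constraints: no y-intercept at any integer in the box.
Finally, putting this together gives p.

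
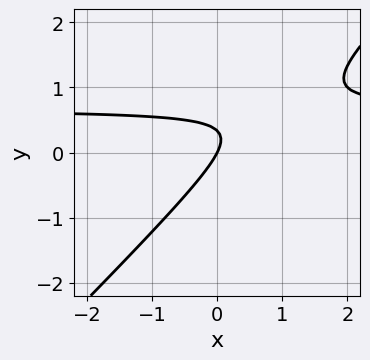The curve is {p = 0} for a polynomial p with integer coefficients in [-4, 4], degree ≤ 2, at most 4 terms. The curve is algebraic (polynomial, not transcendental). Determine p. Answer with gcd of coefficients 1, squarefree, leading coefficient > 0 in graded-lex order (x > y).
3*x*y - 3*y^2 - 2*x + y

(a) deg p = 2. The shape is more complex than any degree-1 curve.
(b) From the axis intercepts and sections: it crosses the y-axis at the gridline y = 0; it meets the x-axis at x = 0 (among the integer gridlines).
(c) Fitting integer coefficients to these (and the overall shape) gives p.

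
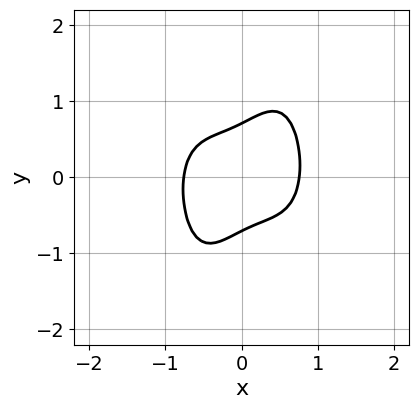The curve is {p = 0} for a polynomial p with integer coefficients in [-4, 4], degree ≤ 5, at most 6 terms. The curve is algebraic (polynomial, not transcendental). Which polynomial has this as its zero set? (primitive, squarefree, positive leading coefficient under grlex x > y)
3*x^4 + 2*x^3*y - 2*x*y + 2*y^2 - 1

1. The degree is 4 — the shape is more complex than any degree-3 curve.
2. Solving for integer coefficients yields p as stated.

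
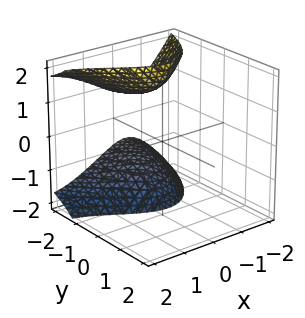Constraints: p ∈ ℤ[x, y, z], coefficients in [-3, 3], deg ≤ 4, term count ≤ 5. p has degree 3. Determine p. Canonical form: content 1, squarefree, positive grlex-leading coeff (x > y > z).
x^3 - 2*y*z^2 - 3*x^2 - 3*x - 3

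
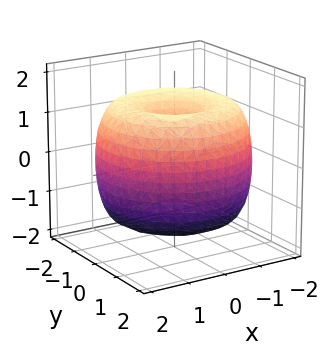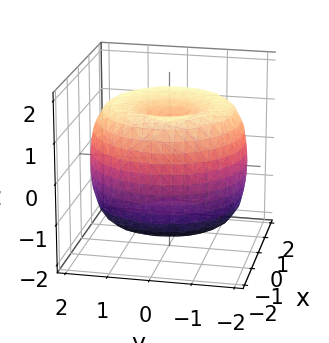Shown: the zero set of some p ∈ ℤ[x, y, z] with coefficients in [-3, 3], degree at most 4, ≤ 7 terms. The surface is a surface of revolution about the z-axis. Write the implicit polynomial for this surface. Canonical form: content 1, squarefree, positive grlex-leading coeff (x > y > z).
1. deg p = 4. No degree-3 surface has this shape.
2. Symmetries: the surface is invariant under rotation about z: p = q(x² + y², z).
3. Observable constraints: a circular section at z = 0 has radius between 1 and 2; the z-axis gridline crossings are at z ∈ {-1, 1}.
4. Solving for integer coefficients yields p as stated.

x^4 + 2*x^2*y^2 + y^4 - 3*x^2 - 3*y^2 + 2*z^2 - 2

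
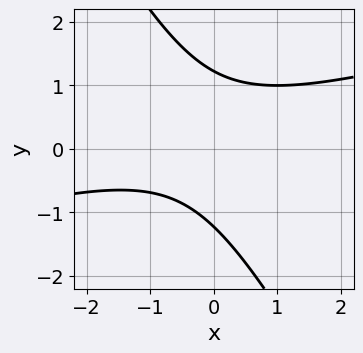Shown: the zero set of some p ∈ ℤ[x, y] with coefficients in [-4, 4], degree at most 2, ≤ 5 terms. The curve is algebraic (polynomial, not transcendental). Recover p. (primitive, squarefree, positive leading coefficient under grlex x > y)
x^2 - 3*x*y - 2*y^2 + x + 3

1. Degree: a generic line meets the curve in up to 2 points, so deg p = 2.
2. Reading off the gridlines: the curve avoids every integer x-axis point in the box.
3. Together with the visible shape, these determine p as stated.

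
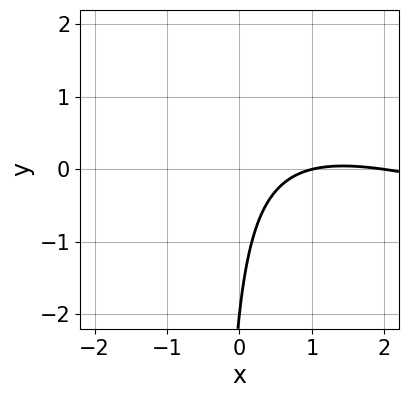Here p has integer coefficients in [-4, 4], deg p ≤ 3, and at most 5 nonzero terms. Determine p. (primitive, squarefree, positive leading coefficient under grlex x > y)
First, the degree is 2 — a generic line meets the curve in up to 2 points.
Then, observable constraints: among the integer gridlines, it crosses the x-axis at x ∈ {1, 2}; it crosses the y-axis at the gridline y = -2.
Finally, fitting integer coefficients to these (and the overall shape) gives p.

x^2 + 3*x*y - 3*x + y + 2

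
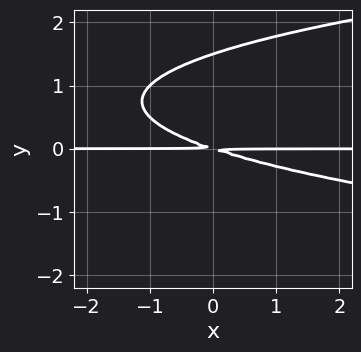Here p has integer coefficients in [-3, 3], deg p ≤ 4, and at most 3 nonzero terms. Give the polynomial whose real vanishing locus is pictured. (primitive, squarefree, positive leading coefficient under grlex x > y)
2*y^3 - x*y - 3*y^2

1. The degree is 3 — the shape is more complex than any degree-2 curve.
2. Checking where it meets the axes: every point of the x-axis in the box is on the curve.
3. The integer polynomial consistent with all of this is the stated p.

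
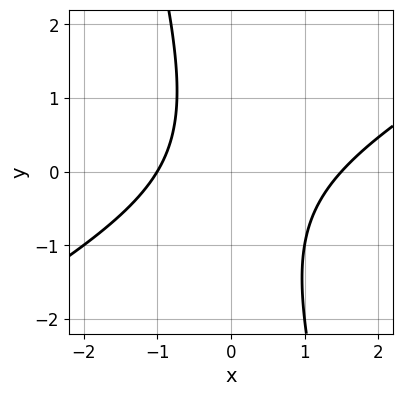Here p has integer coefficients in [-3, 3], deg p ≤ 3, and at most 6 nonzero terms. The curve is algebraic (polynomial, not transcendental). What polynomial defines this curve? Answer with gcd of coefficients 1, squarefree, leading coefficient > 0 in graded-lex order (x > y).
2*x^2 - 3*x*y - y^2 - x - 3

The degree is 2 — a generic line meets the curve in up to 2 points.
Reading off the gridlines: it meets the x-axis at x = -1 (among the integer gridlines); it misses every integer gridline on the y-axis.
Solving for integer coefficients yields p as stated.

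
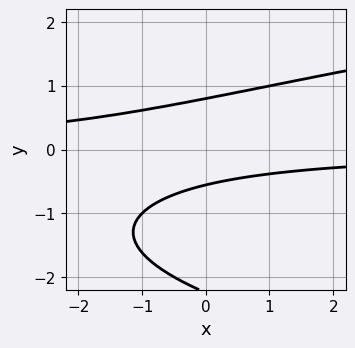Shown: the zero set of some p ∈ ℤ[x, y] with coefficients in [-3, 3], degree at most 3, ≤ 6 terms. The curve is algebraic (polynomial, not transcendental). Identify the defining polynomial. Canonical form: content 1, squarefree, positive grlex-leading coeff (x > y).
y^3 - x*y + 2*y^2 - y - 1

(a) The degree is 3 — a generic line meets the curve in up to 3 points.
(b) From the visible intercepts: no x-intercept at any integer in the box.
(c) The integer polynomial consistent with all of this is the stated p.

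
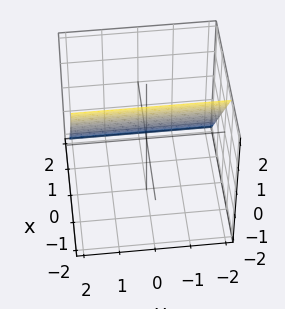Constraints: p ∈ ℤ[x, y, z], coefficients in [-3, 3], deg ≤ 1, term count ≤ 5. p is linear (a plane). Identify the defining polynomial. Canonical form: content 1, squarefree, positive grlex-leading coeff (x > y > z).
3*x + 2*z - 2

The degree is 1 — the surface is flat (a plane).
Observable constraints: it crosses the z-axis at the gridline z = 1; no y-intercept at any integer in the box.
These observations pin down the coefficients.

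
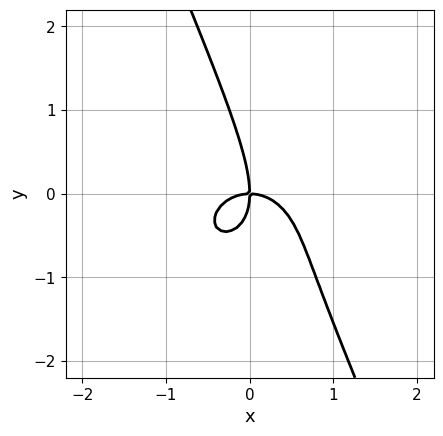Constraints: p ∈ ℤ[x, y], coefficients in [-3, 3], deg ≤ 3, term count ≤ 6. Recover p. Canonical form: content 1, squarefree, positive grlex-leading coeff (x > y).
2*x^3 + 2*x*y^2 + y^3 + 2*x*y

1. Degree: the shape is more complex than any degree-2 curve, so deg p = 3.
2. Reading off the gridlines: it meets the x-axis at x = 0 (among the integer gridlines); it meets the y-axis at y = 0 (among the integer gridlines).
3. Solving for integer coefficients yields p as stated.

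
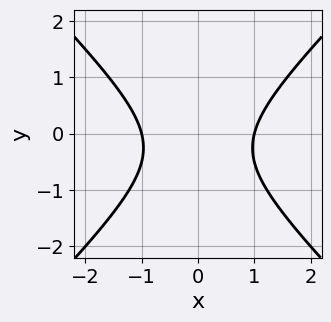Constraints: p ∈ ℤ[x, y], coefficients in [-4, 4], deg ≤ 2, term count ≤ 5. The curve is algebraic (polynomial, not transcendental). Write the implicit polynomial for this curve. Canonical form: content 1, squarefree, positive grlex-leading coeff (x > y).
2*x^2 - 2*y^2 - y - 2

(a) deg p = 2. A generic line meets the curve in up to 2 points.
(b) Symmetries: mirror symmetry x ↦ −x ⇒ only even powers of x.
(c) Against the integer gridlines: no y-intercept at any integer in the box; among the integer gridlines, it crosses the x-axis at x ∈ {-1, 1}.
(d) The integer polynomial consistent with all of this is the stated p.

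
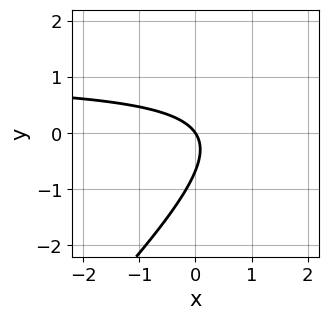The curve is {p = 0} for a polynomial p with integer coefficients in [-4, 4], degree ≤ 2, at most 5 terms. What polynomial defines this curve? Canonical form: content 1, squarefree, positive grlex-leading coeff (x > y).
3*x*y - 3*y^2 - 3*x - 2*y

1. The degree is 2 — no degree-1 curve has this shape.
2. From the visible intercepts: it crosses the y-axis at the gridline y = 0; one x-axis crossing is at x = 0.
3. Fitting integer coefficients to these (and the overall shape) gives p.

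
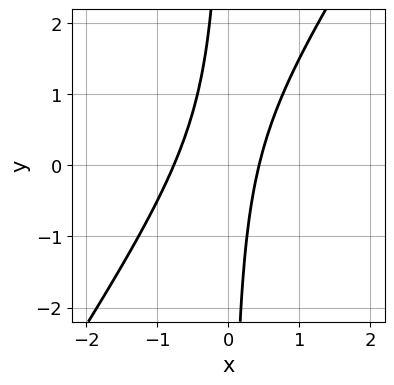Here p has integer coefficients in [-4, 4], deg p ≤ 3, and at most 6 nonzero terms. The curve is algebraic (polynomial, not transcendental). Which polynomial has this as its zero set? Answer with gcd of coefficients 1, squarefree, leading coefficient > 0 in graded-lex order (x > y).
3*x^2 - 2*x*y + x - 1

First, degree: the shape is more complex than any degree-1 curve, so deg p = 2.
Then, checking where it meets the axes: it misses every integer gridline on the y-axis.
Finally, the integer polynomial consistent with all of this is the stated p.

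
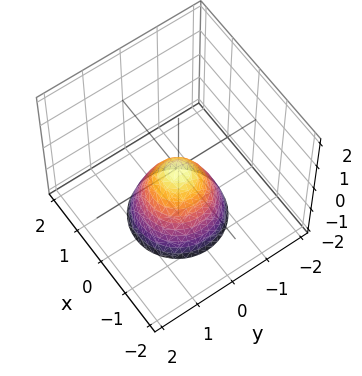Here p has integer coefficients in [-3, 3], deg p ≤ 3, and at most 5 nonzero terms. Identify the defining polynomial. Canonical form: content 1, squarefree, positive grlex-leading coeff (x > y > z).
3*x^2 + 3*y^2 + 2*z

(a) The degree is 2 — a single bowl opening along one axis; a quadric.
(b) Symmetries: rotational symmetry about the z-axis ⇒ p depends on x, y only through x² + y².
(c) From the visible intercepts: it meets the z-axis at z = 0 (among the integer gridlines); one y-axis crossing is at y = 0.
(d) Fitting integer coefficients to these (and the overall shape) gives p.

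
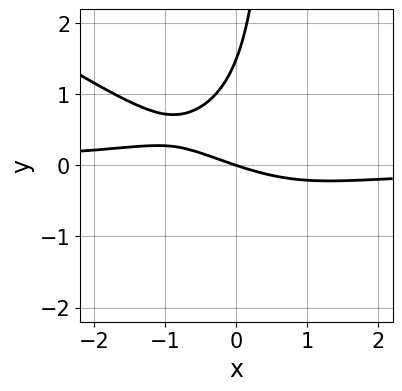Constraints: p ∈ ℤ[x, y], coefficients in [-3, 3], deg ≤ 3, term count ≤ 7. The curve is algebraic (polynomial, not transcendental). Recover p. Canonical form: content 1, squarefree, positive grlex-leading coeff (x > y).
1. Degree: no degree-2 curve has this shape, so deg p = 3.
2. Reading off the gridlines: one y-axis crossing is at y = 0; it crosses the x-axis at the gridline x = 0.
3. The integer polynomial consistent with all of this is the stated p.

2*x^2*y + 3*x*y^2 - 2*y^2 + x + 3*y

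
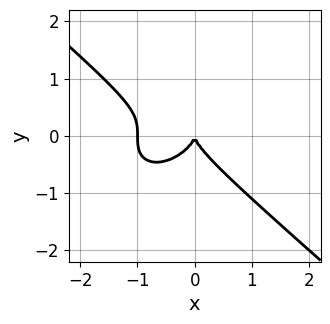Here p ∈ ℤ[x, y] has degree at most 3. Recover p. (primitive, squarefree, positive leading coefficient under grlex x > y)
2*x^3 + 3*y^3 + 2*x^2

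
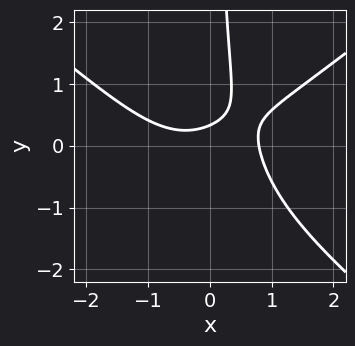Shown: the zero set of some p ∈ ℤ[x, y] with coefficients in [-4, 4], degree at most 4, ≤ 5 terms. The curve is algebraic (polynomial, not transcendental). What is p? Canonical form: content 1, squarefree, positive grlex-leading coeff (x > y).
2*x^3 - 3*x*y^2 - 3*x*y + 3*y - 1

First, deg p = 3. The shape is more complex than any degree-2 curve.
Finally, putting this together gives p.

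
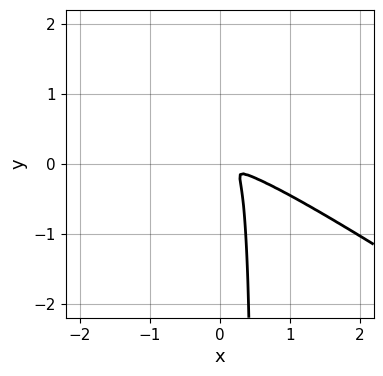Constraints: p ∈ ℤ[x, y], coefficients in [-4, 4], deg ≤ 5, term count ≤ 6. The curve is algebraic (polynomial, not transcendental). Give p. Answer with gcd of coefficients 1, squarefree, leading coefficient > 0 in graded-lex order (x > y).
2*x^4 + 3*x^3*y + x^2*y - 2*x*y^2 + y^2

Degree: no degree-3 curve has this shape, so deg p = 4.
Matching integer coefficients to the picture gives p.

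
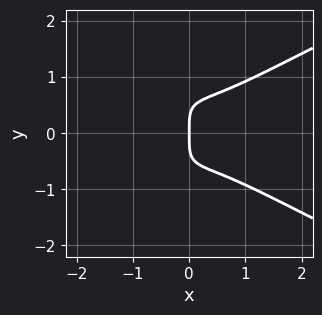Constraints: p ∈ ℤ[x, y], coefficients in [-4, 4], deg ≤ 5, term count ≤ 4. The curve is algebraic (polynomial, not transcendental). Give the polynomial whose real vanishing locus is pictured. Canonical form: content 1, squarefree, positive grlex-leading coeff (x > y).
2*y^4 - 2*x^3 + 3*x*y^2 - 2*x

deg p = 4.
Symmetries: mirror symmetry y ↦ −y ⇒ only even powers of y.
Checking where it meets the axes: one y-axis crossing is at y = 0; one x-axis crossing is at x = 0.
Putting this together gives p.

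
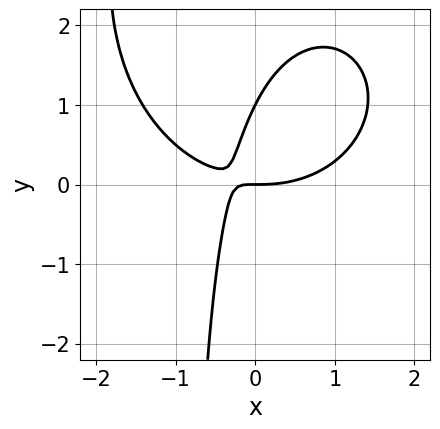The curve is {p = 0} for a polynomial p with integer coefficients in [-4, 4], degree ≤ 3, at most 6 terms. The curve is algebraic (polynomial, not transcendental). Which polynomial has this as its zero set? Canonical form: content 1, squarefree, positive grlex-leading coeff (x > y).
(a) The degree is 3 — a generic line meets the curve in up to 3 points.
(b) Observable constraints: it meets the x-axis at x = 0 (among the integer gridlines); the y-axis gridline crossings are at y ∈ {0, 1}.
(c) Fitting integer coefficients to these (and the overall shape) gives p.

x^3 + x*y^2 - 3*x*y + y^2 - y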